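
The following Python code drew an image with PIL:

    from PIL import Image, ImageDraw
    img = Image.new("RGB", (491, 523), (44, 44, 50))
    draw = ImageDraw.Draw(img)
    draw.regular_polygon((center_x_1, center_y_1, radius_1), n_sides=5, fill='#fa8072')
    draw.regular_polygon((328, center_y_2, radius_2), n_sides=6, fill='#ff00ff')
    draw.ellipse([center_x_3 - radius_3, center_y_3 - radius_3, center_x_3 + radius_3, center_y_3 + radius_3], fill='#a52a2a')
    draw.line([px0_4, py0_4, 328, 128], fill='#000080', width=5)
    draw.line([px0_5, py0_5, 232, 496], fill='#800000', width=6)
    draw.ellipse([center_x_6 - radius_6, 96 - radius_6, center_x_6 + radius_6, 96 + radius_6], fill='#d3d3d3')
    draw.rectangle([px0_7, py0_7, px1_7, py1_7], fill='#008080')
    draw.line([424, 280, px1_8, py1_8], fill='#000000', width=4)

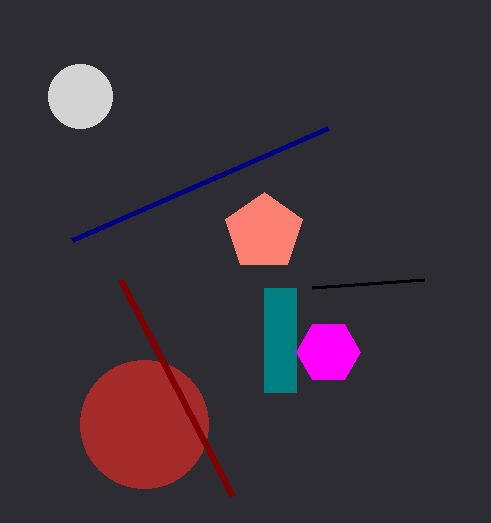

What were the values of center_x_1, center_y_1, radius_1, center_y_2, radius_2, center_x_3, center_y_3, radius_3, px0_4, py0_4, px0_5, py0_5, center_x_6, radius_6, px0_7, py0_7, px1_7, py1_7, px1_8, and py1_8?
center_x_1 = 264, center_y_1 = 232, radius_1 = 40, center_y_2 = 352, radius_2 = 32, center_x_3 = 144, center_y_3 = 424, radius_3 = 64, px0_4 = 72, py0_4 = 240, px0_5 = 120, py0_5 = 280, center_x_6 = 80, radius_6 = 32, px0_7 = 264, py0_7 = 288, px1_7 = 296, py1_7 = 392, px1_8 = 312, py1_8 = 288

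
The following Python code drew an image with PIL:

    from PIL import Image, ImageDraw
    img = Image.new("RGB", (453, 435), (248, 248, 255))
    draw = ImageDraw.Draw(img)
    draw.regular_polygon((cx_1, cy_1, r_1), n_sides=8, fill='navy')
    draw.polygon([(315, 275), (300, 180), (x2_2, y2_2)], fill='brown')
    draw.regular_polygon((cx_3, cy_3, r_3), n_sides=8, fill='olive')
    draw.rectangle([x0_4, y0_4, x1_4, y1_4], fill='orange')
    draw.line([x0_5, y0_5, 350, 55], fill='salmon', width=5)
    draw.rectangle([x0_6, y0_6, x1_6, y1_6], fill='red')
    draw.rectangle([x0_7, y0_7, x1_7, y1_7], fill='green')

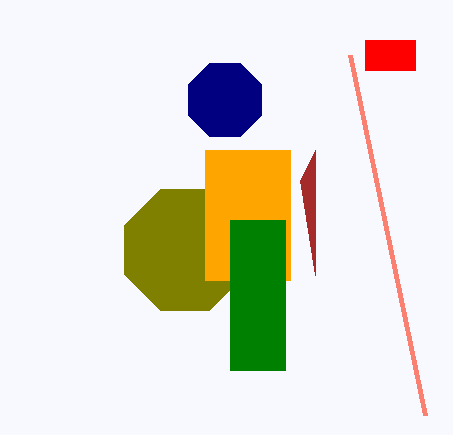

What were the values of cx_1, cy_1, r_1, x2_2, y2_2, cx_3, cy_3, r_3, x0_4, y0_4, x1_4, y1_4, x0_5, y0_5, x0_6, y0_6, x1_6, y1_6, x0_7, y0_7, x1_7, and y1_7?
cx_1 = 225; cy_1 = 100; r_1 = 40; x2_2 = 315; y2_2 = 150; cx_3 = 185; cy_3 = 250; r_3 = 65; x0_4 = 205; y0_4 = 150; x1_4 = 290; y1_4 = 280; x0_5 = 425; y0_5 = 415; x0_6 = 365; y0_6 = 40; x1_6 = 415; y1_6 = 70; x0_7 = 230; y0_7 = 220; x1_7 = 285; y1_7 = 370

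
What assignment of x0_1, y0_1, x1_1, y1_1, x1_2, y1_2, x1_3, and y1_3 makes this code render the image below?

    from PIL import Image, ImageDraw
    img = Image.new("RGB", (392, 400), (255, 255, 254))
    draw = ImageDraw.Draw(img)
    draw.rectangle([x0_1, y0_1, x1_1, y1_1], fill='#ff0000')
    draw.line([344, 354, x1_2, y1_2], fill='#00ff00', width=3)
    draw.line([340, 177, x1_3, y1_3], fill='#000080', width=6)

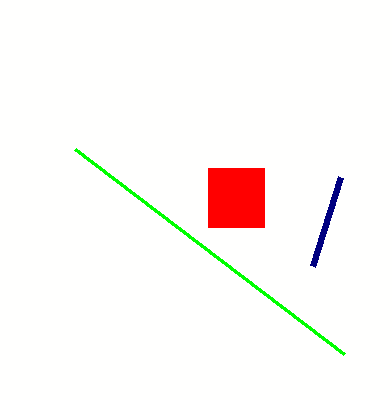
x0_1 = 208, y0_1 = 168, x1_1 = 264, y1_1 = 227, x1_2 = 75, y1_2 = 149, x1_3 = 312, y1_3 = 266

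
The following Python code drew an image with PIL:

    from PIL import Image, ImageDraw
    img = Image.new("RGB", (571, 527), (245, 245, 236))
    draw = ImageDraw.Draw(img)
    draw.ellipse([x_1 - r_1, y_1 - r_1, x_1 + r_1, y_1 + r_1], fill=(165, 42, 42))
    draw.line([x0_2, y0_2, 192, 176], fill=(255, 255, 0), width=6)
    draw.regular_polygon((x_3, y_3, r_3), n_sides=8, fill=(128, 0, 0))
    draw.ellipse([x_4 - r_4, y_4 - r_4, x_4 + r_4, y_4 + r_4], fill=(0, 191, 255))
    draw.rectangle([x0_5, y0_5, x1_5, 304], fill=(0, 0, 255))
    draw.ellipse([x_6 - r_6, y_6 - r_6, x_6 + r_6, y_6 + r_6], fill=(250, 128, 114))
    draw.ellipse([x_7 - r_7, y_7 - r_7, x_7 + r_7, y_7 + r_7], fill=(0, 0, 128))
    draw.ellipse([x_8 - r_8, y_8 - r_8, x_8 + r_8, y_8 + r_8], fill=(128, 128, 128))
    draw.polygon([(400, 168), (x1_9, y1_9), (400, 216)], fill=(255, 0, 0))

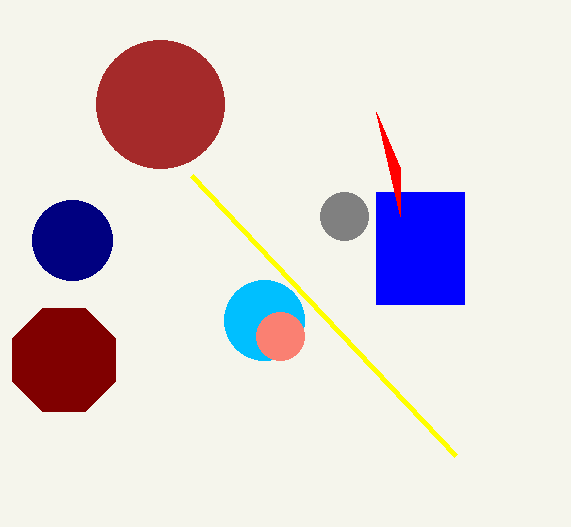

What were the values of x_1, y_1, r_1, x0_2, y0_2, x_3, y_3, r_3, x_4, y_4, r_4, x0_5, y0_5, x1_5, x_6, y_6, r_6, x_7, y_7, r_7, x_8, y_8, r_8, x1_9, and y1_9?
x_1 = 160; y_1 = 104; r_1 = 64; x0_2 = 456; y0_2 = 456; x_3 = 64; y_3 = 360; r_3 = 56; x_4 = 264; y_4 = 320; r_4 = 40; x0_5 = 376; y0_5 = 192; x1_5 = 464; x_6 = 280; y_6 = 336; r_6 = 24; x_7 = 72; y_7 = 240; r_7 = 40; x_8 = 344; y_8 = 216; r_8 = 24; x1_9 = 376; y1_9 = 112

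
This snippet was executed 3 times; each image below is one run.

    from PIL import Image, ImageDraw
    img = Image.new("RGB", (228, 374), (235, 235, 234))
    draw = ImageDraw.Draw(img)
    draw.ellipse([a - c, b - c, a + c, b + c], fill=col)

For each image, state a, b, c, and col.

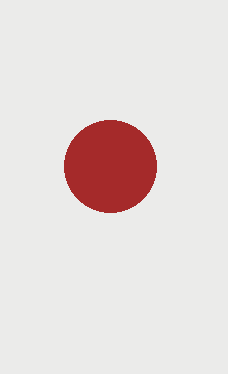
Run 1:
a = 110
b = 166
c = 46
col = 'brown'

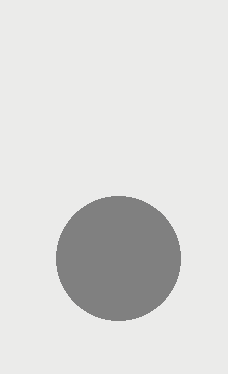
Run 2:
a = 118
b = 258
c = 62
col = 'gray'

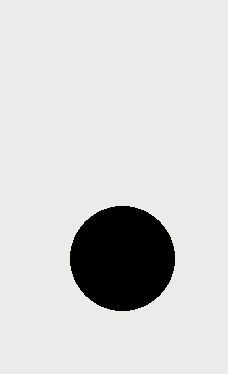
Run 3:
a = 122
b = 258
c = 52
col = 'black'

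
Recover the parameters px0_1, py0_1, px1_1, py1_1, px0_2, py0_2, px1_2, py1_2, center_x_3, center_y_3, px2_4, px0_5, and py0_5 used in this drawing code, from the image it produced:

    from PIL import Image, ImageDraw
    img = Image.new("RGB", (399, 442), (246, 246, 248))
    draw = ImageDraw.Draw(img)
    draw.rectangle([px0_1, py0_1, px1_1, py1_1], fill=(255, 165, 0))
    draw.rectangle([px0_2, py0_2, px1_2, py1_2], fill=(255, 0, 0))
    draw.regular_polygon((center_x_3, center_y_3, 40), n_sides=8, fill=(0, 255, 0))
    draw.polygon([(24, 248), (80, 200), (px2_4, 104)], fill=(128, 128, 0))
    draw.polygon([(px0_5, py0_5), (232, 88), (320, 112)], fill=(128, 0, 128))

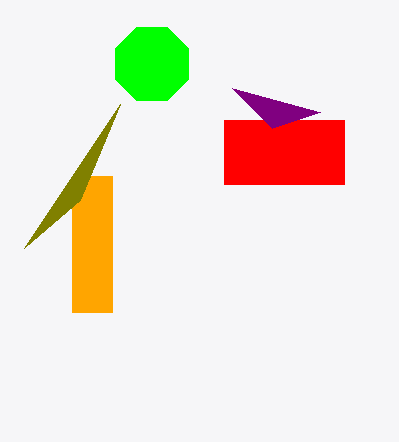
px0_1 = 72, py0_1 = 176, px1_1 = 112, py1_1 = 312, px0_2 = 224, py0_2 = 120, px1_2 = 344, py1_2 = 184, center_x_3 = 152, center_y_3 = 64, px2_4 = 120, px0_5 = 272, py0_5 = 128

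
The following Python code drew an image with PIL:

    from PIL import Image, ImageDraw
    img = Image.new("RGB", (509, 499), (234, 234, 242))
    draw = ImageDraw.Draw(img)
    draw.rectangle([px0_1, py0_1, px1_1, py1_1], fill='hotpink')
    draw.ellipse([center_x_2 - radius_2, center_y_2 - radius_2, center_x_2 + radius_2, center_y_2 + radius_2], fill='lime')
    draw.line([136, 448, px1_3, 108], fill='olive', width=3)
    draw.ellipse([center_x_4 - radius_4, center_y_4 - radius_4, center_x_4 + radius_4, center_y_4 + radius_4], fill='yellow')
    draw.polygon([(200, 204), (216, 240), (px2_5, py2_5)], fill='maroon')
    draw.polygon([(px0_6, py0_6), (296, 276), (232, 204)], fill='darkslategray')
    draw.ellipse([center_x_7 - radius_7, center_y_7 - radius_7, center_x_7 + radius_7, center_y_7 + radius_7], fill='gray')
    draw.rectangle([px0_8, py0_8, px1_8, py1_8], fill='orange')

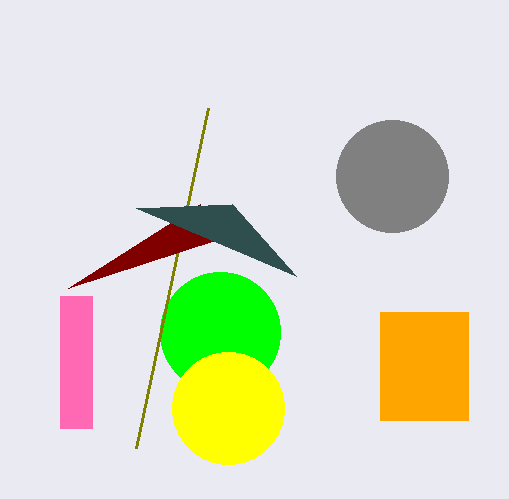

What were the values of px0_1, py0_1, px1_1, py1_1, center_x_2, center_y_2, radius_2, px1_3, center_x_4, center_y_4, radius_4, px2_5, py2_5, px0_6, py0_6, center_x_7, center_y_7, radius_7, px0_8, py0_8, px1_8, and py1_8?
px0_1 = 60
py0_1 = 296
px1_1 = 92
py1_1 = 428
center_x_2 = 220
center_y_2 = 332
radius_2 = 60
px1_3 = 208
center_x_4 = 228
center_y_4 = 408
radius_4 = 56
px2_5 = 68
py2_5 = 288
px0_6 = 136
py0_6 = 208
center_x_7 = 392
center_y_7 = 176
radius_7 = 56
px0_8 = 380
py0_8 = 312
px1_8 = 468
py1_8 = 420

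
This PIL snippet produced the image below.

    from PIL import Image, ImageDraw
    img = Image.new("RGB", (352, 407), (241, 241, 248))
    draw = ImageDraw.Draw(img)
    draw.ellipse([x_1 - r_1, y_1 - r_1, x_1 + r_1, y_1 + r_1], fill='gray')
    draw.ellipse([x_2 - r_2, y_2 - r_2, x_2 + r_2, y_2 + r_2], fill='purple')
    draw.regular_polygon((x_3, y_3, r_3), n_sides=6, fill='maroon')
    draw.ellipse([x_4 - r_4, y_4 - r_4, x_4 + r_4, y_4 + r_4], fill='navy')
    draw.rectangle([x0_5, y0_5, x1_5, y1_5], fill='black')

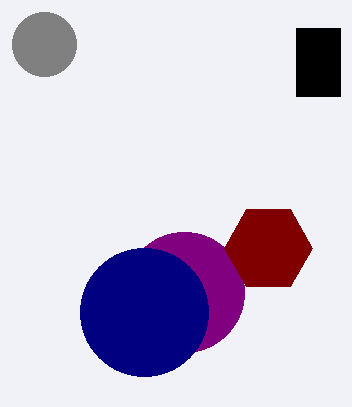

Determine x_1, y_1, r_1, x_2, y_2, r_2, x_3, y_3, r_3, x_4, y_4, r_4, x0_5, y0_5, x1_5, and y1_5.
x_1 = 44, y_1 = 44, r_1 = 32, x_2 = 184, y_2 = 292, r_2 = 60, x_3 = 268, y_3 = 248, r_3 = 44, x_4 = 144, y_4 = 312, r_4 = 64, x0_5 = 296, y0_5 = 28, x1_5 = 340, y1_5 = 96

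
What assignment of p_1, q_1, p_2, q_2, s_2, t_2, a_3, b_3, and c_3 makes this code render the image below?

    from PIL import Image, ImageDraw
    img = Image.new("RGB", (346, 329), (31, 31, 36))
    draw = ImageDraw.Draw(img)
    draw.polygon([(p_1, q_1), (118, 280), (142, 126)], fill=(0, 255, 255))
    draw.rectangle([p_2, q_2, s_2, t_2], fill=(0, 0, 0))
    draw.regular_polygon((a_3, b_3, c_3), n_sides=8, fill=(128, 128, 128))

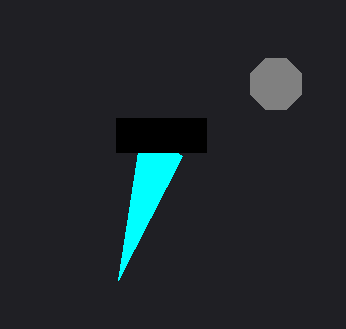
p_1 = 182; q_1 = 156; p_2 = 116; q_2 = 118; s_2 = 206; t_2 = 152; a_3 = 276; b_3 = 84; c_3 = 28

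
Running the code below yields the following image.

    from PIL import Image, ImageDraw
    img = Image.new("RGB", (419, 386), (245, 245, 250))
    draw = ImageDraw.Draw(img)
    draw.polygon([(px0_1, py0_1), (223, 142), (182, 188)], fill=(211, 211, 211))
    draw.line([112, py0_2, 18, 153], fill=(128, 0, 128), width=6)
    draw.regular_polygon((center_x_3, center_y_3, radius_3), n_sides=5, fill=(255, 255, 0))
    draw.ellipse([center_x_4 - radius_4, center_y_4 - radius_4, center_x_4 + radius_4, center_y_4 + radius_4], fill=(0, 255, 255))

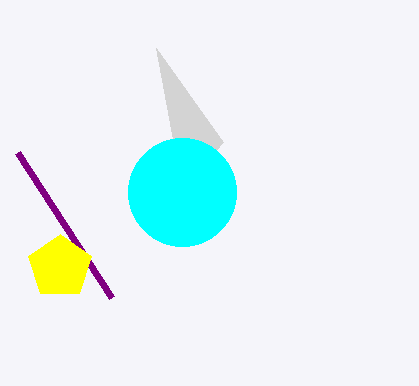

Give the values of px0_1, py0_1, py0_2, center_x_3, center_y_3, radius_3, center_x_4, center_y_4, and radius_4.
px0_1 = 156
py0_1 = 48
py0_2 = 298
center_x_3 = 60
center_y_3 = 267
radius_3 = 33
center_x_4 = 182
center_y_4 = 192
radius_4 = 54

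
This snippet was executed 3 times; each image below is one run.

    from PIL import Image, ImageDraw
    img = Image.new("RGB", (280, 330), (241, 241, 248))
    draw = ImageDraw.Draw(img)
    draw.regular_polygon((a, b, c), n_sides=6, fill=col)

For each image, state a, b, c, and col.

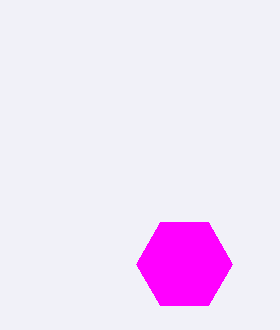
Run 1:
a = 184, b = 264, c = 48, col = 'magenta'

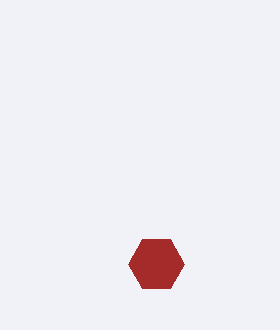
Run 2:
a = 156, b = 264, c = 28, col = 'brown'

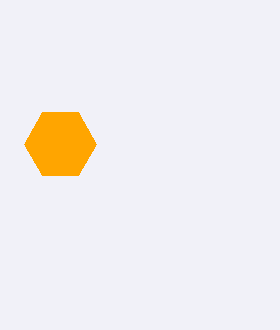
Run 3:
a = 60; b = 144; c = 36; col = 'orange'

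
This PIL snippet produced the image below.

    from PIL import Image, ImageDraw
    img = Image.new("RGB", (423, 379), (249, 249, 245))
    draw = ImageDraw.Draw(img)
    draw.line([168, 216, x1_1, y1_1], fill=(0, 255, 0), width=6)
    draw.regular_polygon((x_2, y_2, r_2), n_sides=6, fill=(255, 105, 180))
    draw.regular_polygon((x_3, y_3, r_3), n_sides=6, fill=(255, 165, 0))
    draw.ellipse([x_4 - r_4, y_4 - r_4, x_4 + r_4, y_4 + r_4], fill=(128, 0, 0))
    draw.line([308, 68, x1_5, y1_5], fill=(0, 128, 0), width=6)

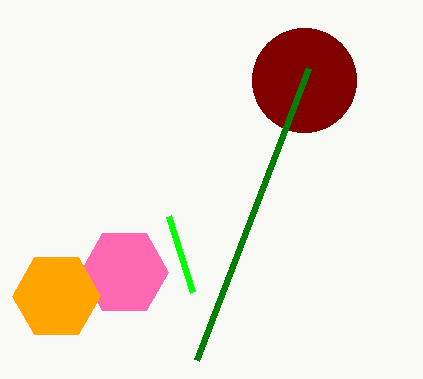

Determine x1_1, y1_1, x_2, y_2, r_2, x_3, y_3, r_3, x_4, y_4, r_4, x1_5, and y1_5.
x1_1 = 192; y1_1 = 292; x_2 = 124; y_2 = 272; r_2 = 44; x_3 = 56; y_3 = 296; r_3 = 44; x_4 = 304; y_4 = 80; r_4 = 52; x1_5 = 196; y1_5 = 360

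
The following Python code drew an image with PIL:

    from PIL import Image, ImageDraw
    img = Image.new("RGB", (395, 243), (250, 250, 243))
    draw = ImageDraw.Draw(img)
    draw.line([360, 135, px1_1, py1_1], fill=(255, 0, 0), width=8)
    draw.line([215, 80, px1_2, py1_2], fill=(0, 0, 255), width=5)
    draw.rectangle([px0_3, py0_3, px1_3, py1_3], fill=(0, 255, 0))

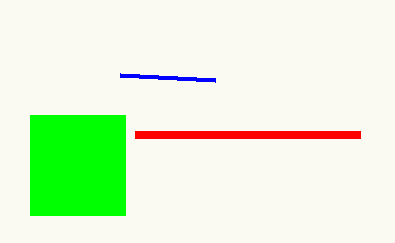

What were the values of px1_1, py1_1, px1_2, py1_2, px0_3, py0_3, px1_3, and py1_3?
px1_1 = 135; py1_1 = 135; px1_2 = 120; py1_2 = 75; px0_3 = 30; py0_3 = 115; px1_3 = 125; py1_3 = 215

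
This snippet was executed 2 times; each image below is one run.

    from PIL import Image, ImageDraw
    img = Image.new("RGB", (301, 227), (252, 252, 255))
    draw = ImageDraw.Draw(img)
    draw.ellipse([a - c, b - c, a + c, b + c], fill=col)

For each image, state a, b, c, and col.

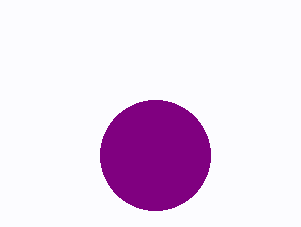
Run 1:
a = 155
b = 155
c = 55
col = 'purple'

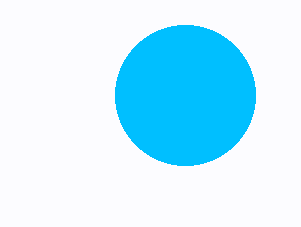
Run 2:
a = 185; b = 95; c = 70; col = 'deepskyblue'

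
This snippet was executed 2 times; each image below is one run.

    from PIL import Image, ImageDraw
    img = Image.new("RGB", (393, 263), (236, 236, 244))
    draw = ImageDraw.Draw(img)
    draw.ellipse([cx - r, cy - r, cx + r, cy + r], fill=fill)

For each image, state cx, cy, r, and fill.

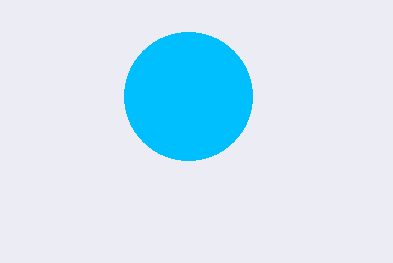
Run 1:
cx = 188
cy = 96
r = 64
fill = 'deepskyblue'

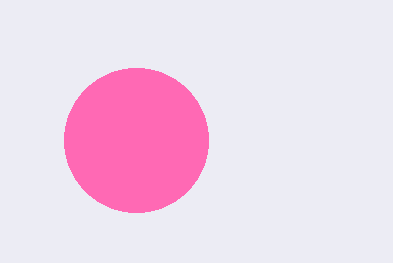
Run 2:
cx = 136, cy = 140, r = 72, fill = 'hotpink'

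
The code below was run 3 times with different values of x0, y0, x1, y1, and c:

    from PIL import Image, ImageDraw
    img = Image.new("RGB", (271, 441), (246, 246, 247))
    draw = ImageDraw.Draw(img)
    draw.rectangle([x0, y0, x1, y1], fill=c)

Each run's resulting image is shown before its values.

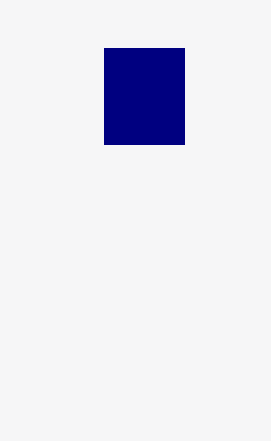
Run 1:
x0 = 104; y0 = 48; x1 = 184; y1 = 144; c = 'navy'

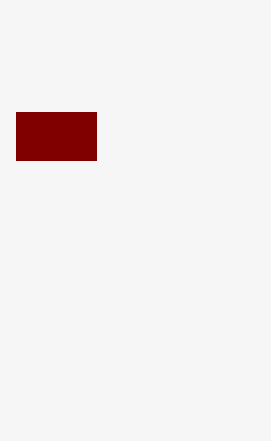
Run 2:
x0 = 16; y0 = 112; x1 = 96; y1 = 160; c = 'maroon'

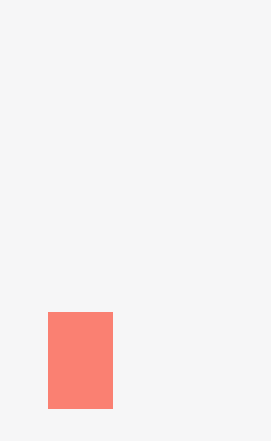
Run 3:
x0 = 48; y0 = 312; x1 = 112; y1 = 408; c = 'salmon'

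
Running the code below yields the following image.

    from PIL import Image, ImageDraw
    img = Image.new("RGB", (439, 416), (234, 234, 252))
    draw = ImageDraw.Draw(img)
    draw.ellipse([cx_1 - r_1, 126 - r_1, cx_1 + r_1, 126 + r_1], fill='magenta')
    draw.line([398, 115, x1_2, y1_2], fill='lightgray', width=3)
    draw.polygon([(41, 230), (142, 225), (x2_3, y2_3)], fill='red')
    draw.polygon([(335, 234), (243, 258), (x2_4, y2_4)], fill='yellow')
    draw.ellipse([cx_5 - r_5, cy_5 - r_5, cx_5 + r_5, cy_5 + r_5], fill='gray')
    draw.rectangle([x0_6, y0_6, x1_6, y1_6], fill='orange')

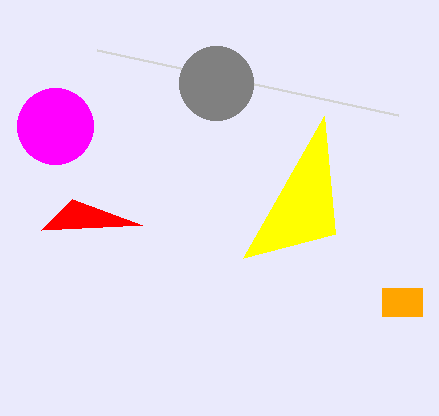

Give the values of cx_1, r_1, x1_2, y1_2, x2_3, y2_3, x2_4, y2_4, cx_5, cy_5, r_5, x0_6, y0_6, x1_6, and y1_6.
cx_1 = 55
r_1 = 38
x1_2 = 97
y1_2 = 50
x2_3 = 72
y2_3 = 199
x2_4 = 324
y2_4 = 116
cx_5 = 216
cy_5 = 83
r_5 = 37
x0_6 = 382
y0_6 = 288
x1_6 = 422
y1_6 = 316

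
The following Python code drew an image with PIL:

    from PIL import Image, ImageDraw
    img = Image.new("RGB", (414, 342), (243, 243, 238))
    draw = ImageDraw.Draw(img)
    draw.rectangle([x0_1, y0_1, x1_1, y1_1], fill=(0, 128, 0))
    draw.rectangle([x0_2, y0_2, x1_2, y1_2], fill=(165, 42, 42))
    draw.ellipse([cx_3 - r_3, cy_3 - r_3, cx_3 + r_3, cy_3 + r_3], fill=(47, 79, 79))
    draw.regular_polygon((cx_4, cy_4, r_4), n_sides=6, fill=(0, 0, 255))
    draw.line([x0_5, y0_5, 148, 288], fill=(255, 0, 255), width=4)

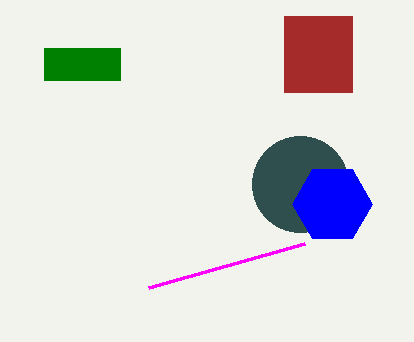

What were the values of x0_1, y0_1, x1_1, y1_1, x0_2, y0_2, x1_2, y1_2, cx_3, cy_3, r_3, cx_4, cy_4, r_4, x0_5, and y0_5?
x0_1 = 44; y0_1 = 48; x1_1 = 120; y1_1 = 80; x0_2 = 284; y0_2 = 16; x1_2 = 352; y1_2 = 92; cx_3 = 300; cy_3 = 184; r_3 = 48; cx_4 = 332; cy_4 = 204; r_4 = 40; x0_5 = 304; y0_5 = 244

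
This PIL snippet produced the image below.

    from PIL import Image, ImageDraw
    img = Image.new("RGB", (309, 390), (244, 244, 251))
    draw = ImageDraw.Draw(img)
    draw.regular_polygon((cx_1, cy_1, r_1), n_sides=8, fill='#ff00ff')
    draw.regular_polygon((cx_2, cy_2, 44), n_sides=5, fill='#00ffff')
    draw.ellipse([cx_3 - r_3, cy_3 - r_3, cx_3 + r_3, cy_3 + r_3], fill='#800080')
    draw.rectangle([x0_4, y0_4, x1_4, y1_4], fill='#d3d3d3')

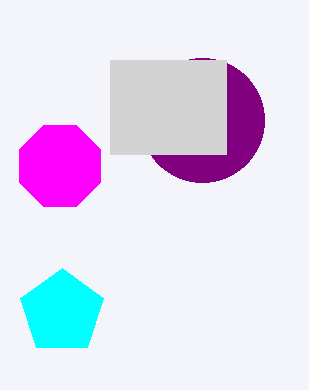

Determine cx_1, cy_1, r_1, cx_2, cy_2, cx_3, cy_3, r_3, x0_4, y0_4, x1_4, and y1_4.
cx_1 = 60; cy_1 = 166; r_1 = 44; cx_2 = 62; cy_2 = 312; cx_3 = 202; cy_3 = 120; r_3 = 62; x0_4 = 110; y0_4 = 60; x1_4 = 226; y1_4 = 154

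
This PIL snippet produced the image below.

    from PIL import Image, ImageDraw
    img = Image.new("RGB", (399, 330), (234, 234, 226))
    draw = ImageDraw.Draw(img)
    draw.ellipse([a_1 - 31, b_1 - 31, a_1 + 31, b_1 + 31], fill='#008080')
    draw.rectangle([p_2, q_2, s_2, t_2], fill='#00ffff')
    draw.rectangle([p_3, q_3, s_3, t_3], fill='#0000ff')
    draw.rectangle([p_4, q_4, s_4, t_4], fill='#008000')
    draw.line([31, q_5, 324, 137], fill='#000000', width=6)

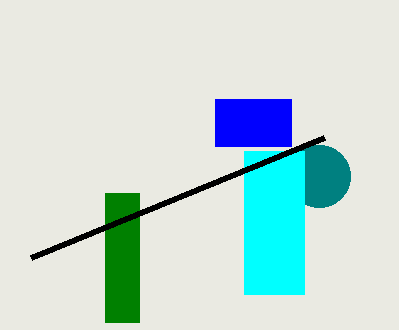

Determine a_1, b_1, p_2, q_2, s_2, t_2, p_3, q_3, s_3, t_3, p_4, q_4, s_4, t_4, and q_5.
a_1 = 319, b_1 = 176, p_2 = 244, q_2 = 151, s_2 = 304, t_2 = 294, p_3 = 215, q_3 = 99, s_3 = 291, t_3 = 146, p_4 = 105, q_4 = 193, s_4 = 139, t_4 = 322, q_5 = 257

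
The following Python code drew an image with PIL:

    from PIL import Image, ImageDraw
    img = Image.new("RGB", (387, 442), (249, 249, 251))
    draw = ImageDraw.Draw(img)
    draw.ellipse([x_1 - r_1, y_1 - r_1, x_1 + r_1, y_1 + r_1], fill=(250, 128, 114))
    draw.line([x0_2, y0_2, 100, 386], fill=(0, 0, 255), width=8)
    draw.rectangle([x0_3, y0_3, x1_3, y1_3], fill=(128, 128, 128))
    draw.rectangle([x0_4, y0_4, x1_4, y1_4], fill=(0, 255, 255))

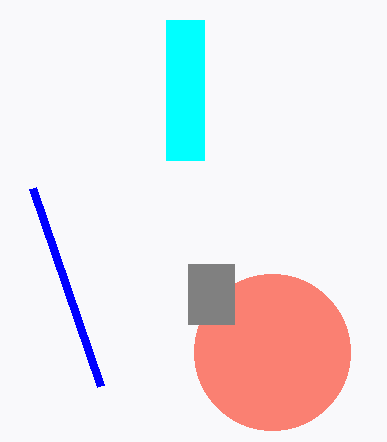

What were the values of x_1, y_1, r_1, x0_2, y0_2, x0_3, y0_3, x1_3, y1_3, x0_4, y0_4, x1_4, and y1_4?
x_1 = 272; y_1 = 352; r_1 = 78; x0_2 = 32; y0_2 = 188; x0_3 = 188; y0_3 = 264; x1_3 = 234; y1_3 = 324; x0_4 = 166; y0_4 = 20; x1_4 = 204; y1_4 = 160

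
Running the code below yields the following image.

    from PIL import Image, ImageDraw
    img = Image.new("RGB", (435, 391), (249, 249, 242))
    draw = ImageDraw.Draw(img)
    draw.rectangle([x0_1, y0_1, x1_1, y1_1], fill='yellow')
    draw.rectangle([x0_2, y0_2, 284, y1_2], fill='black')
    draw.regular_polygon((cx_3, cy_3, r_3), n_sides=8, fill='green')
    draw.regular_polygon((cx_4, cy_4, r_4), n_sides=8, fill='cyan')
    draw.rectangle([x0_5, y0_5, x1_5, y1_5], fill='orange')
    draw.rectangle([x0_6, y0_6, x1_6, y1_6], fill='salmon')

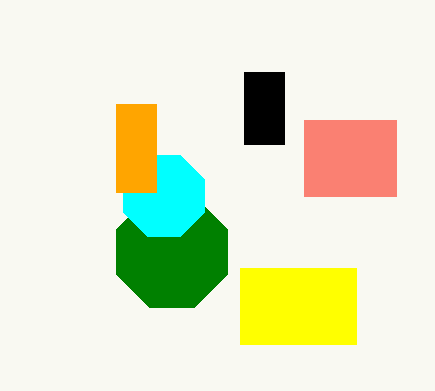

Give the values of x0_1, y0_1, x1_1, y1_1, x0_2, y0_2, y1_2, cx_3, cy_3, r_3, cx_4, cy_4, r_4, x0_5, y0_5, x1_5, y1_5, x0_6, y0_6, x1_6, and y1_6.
x0_1 = 240
y0_1 = 268
x1_1 = 356
y1_1 = 344
x0_2 = 244
y0_2 = 72
y1_2 = 144
cx_3 = 172
cy_3 = 252
r_3 = 60
cx_4 = 164
cy_4 = 196
r_4 = 44
x0_5 = 116
y0_5 = 104
x1_5 = 156
y1_5 = 192
x0_6 = 304
y0_6 = 120
x1_6 = 396
y1_6 = 196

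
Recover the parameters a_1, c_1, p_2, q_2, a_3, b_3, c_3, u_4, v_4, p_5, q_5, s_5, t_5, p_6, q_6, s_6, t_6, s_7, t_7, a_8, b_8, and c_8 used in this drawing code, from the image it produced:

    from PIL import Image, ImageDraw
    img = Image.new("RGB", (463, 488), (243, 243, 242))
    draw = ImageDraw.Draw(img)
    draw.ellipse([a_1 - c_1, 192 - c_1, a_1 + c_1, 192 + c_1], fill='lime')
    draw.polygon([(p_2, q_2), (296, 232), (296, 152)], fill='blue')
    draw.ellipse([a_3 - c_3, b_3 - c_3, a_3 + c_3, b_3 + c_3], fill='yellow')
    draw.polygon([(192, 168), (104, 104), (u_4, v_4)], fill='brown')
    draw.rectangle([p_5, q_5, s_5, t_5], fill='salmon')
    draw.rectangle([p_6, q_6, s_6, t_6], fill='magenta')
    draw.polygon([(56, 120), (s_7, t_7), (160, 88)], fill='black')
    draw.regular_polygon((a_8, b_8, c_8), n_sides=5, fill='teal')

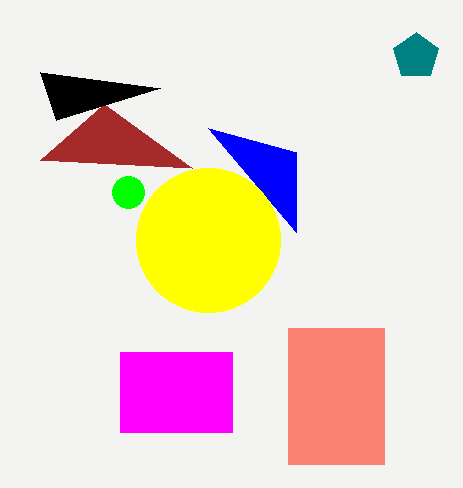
a_1 = 128, c_1 = 16, p_2 = 208, q_2 = 128, a_3 = 208, b_3 = 240, c_3 = 72, u_4 = 40, v_4 = 160, p_5 = 288, q_5 = 328, s_5 = 384, t_5 = 464, p_6 = 120, q_6 = 352, s_6 = 232, t_6 = 432, s_7 = 40, t_7 = 72, a_8 = 416, b_8 = 56, c_8 = 24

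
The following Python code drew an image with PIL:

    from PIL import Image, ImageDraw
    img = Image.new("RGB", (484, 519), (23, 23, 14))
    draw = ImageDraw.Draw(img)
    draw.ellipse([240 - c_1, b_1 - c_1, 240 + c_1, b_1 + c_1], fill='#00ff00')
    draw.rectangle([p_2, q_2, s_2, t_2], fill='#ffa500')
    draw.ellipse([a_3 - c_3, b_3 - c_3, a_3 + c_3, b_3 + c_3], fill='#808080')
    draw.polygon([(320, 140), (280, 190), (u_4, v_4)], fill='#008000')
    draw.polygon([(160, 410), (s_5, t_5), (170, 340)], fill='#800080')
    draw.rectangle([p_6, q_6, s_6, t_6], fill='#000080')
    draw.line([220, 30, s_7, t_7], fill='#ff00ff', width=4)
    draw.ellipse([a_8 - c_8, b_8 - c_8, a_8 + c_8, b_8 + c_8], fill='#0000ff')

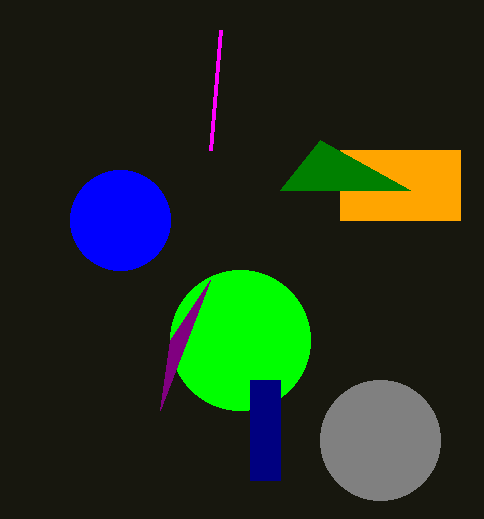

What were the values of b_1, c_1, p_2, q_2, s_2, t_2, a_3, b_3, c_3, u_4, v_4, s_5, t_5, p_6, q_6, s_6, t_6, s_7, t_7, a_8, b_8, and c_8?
b_1 = 340; c_1 = 70; p_2 = 340; q_2 = 150; s_2 = 460; t_2 = 220; a_3 = 380; b_3 = 440; c_3 = 60; u_4 = 410; v_4 = 190; s_5 = 210; t_5 = 280; p_6 = 250; q_6 = 380; s_6 = 280; t_6 = 480; s_7 = 210; t_7 = 150; a_8 = 120; b_8 = 220; c_8 = 50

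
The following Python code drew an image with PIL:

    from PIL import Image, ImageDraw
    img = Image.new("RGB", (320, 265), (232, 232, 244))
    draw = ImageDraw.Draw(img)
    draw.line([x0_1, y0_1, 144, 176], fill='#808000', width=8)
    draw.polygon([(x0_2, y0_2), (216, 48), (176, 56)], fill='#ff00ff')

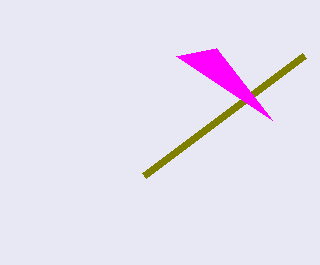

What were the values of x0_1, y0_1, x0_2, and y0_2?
x0_1 = 304; y0_1 = 56; x0_2 = 272; y0_2 = 120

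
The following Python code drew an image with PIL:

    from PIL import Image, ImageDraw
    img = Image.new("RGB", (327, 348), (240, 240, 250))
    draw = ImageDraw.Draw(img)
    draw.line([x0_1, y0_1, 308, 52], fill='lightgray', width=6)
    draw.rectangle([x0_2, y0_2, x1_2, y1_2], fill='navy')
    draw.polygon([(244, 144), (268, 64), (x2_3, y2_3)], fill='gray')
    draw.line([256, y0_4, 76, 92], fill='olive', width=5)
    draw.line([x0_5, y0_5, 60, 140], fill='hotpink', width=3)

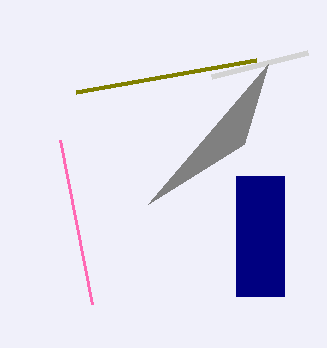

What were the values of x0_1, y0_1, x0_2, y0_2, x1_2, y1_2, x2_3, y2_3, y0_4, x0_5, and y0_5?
x0_1 = 212
y0_1 = 76
x0_2 = 236
y0_2 = 176
x1_2 = 284
y1_2 = 296
x2_3 = 148
y2_3 = 204
y0_4 = 60
x0_5 = 92
y0_5 = 304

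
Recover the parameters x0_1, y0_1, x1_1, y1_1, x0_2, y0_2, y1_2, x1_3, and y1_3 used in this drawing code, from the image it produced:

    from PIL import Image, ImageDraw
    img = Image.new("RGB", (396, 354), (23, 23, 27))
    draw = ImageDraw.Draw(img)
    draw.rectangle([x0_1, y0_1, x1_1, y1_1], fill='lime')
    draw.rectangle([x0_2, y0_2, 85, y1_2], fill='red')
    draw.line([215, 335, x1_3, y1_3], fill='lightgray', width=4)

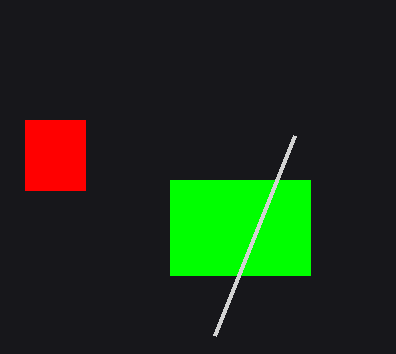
x0_1 = 170
y0_1 = 180
x1_1 = 310
y1_1 = 275
x0_2 = 25
y0_2 = 120
y1_2 = 190
x1_3 = 295
y1_3 = 135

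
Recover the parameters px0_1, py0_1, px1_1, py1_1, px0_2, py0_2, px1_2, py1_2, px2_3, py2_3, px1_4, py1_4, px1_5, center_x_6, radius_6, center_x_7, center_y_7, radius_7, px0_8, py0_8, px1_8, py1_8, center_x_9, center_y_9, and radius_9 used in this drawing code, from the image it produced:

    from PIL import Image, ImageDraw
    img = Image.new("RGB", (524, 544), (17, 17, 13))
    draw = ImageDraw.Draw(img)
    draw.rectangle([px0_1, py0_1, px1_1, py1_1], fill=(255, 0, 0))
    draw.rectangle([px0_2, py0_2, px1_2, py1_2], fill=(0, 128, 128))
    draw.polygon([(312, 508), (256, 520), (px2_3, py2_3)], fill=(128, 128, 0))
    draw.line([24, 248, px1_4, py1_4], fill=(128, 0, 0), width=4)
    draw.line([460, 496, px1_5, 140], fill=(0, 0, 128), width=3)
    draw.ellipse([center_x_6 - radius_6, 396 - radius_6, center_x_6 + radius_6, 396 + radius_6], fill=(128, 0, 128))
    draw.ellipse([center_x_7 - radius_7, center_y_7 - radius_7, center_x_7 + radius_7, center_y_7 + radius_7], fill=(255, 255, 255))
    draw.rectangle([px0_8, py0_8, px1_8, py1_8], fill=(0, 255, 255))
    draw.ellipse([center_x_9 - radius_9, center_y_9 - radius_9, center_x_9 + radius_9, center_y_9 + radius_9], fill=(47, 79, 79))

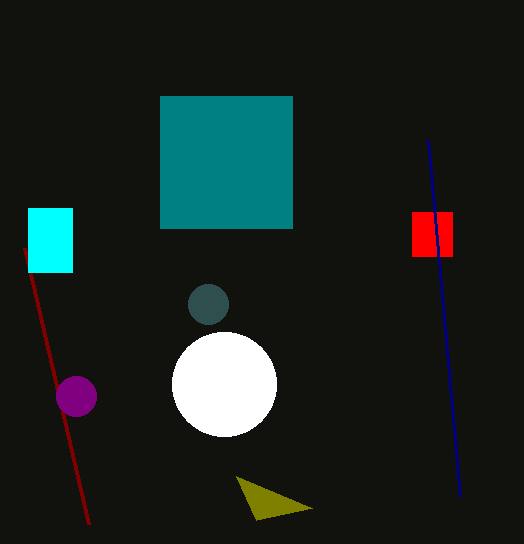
px0_1 = 412, py0_1 = 212, px1_1 = 452, py1_1 = 256, px0_2 = 160, py0_2 = 96, px1_2 = 292, py1_2 = 228, px2_3 = 236, py2_3 = 476, px1_4 = 88, py1_4 = 524, px1_5 = 428, center_x_6 = 76, radius_6 = 20, center_x_7 = 224, center_y_7 = 384, radius_7 = 52, px0_8 = 28, py0_8 = 208, px1_8 = 72, py1_8 = 272, center_x_9 = 208, center_y_9 = 304, radius_9 = 20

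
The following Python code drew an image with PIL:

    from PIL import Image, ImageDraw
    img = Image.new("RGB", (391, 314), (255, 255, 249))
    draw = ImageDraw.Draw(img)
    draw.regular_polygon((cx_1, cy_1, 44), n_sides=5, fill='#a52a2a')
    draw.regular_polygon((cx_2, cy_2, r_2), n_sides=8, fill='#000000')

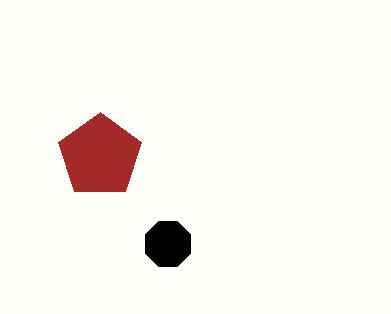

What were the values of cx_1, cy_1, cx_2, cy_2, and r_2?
cx_1 = 100; cy_1 = 156; cx_2 = 168; cy_2 = 244; r_2 = 24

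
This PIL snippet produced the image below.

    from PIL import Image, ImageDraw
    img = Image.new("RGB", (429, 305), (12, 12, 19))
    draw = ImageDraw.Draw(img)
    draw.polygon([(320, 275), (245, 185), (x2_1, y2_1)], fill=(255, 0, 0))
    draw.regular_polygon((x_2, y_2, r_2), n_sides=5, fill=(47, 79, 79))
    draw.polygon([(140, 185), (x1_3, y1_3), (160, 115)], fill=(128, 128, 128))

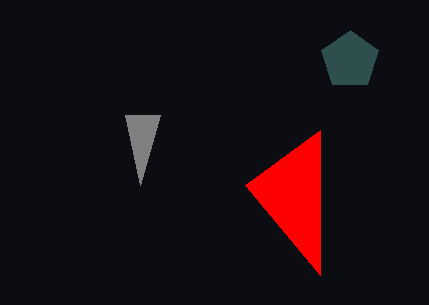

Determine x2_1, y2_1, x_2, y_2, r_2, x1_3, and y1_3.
x2_1 = 320, y2_1 = 130, x_2 = 350, y_2 = 60, r_2 = 30, x1_3 = 125, y1_3 = 115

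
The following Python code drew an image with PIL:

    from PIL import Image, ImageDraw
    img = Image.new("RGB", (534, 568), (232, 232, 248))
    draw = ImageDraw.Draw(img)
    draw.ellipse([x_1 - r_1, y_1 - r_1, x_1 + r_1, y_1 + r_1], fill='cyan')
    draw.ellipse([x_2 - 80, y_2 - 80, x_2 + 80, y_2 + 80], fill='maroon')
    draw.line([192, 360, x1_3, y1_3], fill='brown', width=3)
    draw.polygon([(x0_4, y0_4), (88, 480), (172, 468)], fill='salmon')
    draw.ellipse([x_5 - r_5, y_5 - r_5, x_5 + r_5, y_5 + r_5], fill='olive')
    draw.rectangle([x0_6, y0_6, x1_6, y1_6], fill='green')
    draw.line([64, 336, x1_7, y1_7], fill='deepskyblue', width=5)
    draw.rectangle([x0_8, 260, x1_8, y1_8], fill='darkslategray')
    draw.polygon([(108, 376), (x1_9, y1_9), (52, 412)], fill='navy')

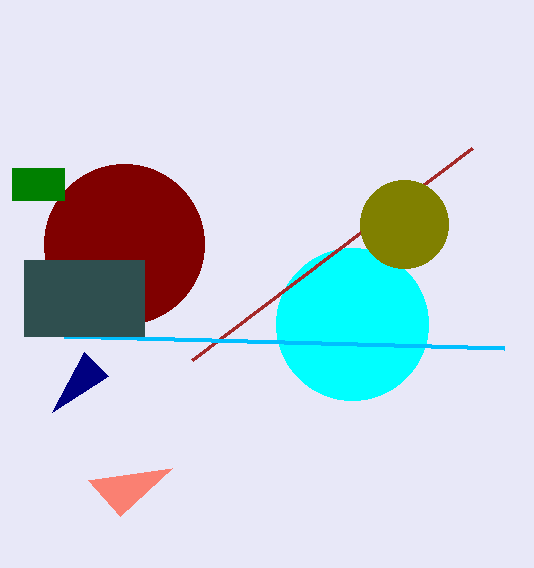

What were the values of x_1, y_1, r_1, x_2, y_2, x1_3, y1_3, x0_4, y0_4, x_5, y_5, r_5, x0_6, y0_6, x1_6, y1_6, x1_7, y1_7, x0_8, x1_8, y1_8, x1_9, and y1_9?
x_1 = 352
y_1 = 324
r_1 = 76
x_2 = 124
y_2 = 244
x1_3 = 472
y1_3 = 148
x0_4 = 120
y0_4 = 516
x_5 = 404
y_5 = 224
r_5 = 44
x0_6 = 12
y0_6 = 168
x1_6 = 64
y1_6 = 200
x1_7 = 504
y1_7 = 348
x0_8 = 24
x1_8 = 144
y1_8 = 336
x1_9 = 84
y1_9 = 352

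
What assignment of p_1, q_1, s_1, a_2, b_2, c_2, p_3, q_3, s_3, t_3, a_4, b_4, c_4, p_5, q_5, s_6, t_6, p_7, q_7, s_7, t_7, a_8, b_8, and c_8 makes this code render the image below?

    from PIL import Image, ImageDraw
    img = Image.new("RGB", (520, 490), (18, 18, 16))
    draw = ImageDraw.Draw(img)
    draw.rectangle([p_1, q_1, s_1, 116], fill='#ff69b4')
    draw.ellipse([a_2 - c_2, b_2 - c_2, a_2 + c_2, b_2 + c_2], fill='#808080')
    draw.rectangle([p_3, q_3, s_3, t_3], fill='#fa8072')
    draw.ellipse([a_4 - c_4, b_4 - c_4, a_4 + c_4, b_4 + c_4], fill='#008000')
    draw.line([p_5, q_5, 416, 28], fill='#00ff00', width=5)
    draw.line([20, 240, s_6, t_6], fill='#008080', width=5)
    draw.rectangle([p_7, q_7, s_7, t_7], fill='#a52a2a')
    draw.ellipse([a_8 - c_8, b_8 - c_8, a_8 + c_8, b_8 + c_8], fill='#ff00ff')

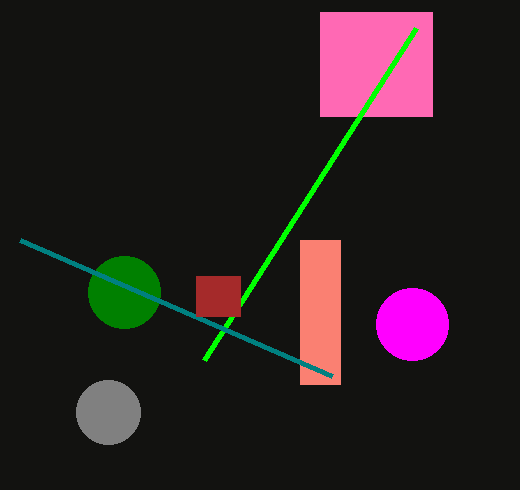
p_1 = 320; q_1 = 12; s_1 = 432; a_2 = 108; b_2 = 412; c_2 = 32; p_3 = 300; q_3 = 240; s_3 = 340; t_3 = 384; a_4 = 124; b_4 = 292; c_4 = 36; p_5 = 204; q_5 = 360; s_6 = 332; t_6 = 376; p_7 = 196; q_7 = 276; s_7 = 240; t_7 = 316; a_8 = 412; b_8 = 324; c_8 = 36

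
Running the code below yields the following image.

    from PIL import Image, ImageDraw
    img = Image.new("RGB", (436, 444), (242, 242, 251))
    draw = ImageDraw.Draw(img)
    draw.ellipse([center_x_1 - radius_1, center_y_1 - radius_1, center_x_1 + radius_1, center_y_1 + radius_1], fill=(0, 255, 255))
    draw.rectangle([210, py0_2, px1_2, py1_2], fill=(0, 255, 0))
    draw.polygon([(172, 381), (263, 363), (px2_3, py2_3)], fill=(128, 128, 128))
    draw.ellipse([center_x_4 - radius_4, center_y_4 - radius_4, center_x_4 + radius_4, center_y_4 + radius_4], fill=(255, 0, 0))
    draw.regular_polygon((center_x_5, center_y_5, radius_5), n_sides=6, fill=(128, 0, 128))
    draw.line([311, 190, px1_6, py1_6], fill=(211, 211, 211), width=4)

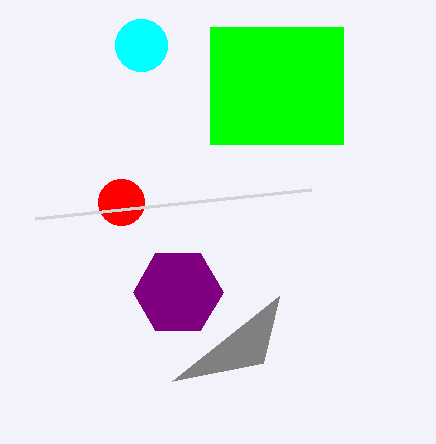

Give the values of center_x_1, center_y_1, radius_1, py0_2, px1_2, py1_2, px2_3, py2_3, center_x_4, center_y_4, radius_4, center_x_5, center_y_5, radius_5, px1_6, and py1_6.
center_x_1 = 141
center_y_1 = 45
radius_1 = 26
py0_2 = 27
px1_2 = 343
py1_2 = 144
px2_3 = 279
py2_3 = 296
center_x_4 = 121
center_y_4 = 202
radius_4 = 23
center_x_5 = 178
center_y_5 = 292
radius_5 = 45
px1_6 = 35
py1_6 = 219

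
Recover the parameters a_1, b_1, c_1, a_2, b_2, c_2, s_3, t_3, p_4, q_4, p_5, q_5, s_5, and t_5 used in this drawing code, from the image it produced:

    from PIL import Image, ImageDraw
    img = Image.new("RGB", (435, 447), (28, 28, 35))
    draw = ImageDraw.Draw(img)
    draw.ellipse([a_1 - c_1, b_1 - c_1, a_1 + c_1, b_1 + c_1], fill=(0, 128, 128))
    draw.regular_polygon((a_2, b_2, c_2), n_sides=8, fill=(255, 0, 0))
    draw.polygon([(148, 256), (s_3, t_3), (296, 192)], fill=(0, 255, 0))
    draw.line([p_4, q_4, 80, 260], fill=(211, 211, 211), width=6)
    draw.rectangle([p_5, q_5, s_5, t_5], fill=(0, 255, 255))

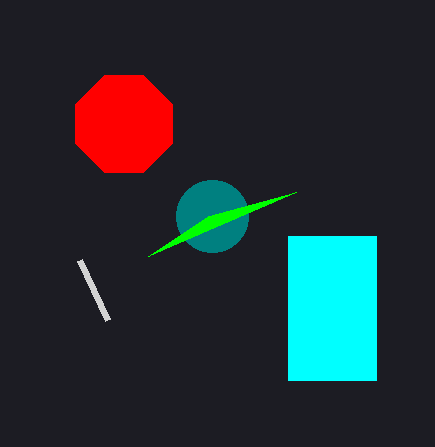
a_1 = 212, b_1 = 216, c_1 = 36, a_2 = 124, b_2 = 124, c_2 = 52, s_3 = 208, t_3 = 216, p_4 = 108, q_4 = 320, p_5 = 288, q_5 = 236, s_5 = 376, t_5 = 380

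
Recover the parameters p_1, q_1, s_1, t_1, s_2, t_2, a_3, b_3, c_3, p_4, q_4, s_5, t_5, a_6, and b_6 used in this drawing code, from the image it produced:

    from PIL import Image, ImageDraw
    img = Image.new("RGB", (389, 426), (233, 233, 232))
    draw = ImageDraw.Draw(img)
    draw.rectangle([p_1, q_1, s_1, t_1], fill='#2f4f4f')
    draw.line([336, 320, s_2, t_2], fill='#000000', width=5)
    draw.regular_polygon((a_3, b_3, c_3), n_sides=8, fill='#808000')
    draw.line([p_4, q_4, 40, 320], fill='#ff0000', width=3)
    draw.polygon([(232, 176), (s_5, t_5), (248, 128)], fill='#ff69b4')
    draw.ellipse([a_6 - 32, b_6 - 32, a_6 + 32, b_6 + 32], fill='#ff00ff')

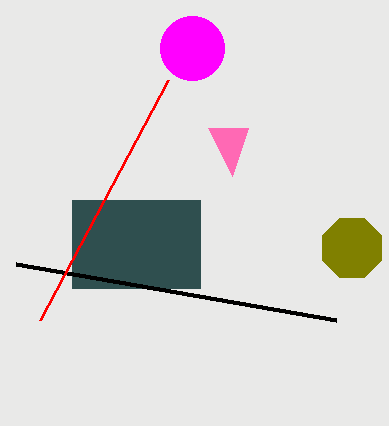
p_1 = 72, q_1 = 200, s_1 = 200, t_1 = 288, s_2 = 16, t_2 = 264, a_3 = 352, b_3 = 248, c_3 = 32, p_4 = 168, q_4 = 80, s_5 = 208, t_5 = 128, a_6 = 192, b_6 = 48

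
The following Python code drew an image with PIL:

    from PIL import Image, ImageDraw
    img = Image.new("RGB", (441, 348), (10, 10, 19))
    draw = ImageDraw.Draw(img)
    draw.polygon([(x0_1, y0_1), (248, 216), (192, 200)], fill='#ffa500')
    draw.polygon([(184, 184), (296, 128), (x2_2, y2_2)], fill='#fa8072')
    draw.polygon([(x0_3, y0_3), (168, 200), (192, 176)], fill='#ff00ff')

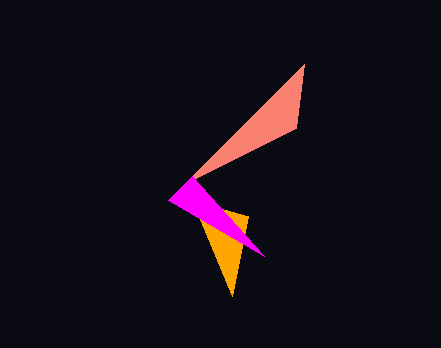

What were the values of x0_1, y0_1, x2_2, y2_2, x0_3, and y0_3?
x0_1 = 232
y0_1 = 296
x2_2 = 304
y2_2 = 64
x0_3 = 264
y0_3 = 256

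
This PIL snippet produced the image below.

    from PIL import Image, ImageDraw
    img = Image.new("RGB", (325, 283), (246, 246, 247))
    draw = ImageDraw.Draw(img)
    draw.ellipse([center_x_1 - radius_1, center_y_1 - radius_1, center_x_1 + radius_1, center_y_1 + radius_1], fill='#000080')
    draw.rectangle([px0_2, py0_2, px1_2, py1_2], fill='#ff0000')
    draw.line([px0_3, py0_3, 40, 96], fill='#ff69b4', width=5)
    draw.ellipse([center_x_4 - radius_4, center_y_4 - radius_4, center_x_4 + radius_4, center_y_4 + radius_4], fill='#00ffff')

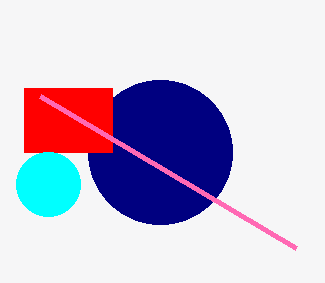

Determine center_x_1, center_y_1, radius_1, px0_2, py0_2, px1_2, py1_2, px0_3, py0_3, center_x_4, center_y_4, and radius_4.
center_x_1 = 160; center_y_1 = 152; radius_1 = 72; px0_2 = 24; py0_2 = 88; px1_2 = 112; py1_2 = 152; px0_3 = 296; py0_3 = 248; center_x_4 = 48; center_y_4 = 184; radius_4 = 32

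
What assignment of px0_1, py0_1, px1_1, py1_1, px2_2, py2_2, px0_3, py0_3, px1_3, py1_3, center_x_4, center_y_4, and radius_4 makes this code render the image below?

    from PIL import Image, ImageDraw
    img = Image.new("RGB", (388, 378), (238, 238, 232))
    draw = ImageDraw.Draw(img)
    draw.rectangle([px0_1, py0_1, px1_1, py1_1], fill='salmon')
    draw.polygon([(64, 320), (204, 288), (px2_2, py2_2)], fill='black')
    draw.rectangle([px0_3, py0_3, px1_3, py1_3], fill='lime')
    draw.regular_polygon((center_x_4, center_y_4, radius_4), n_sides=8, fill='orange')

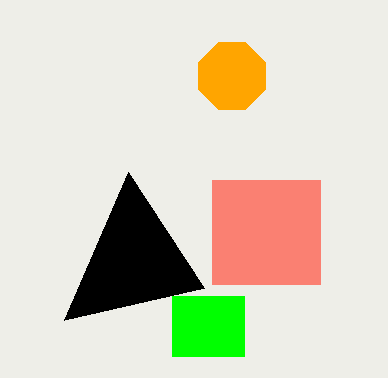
px0_1 = 212; py0_1 = 180; px1_1 = 320; py1_1 = 284; px2_2 = 128; py2_2 = 172; px0_3 = 172; py0_3 = 296; px1_3 = 244; py1_3 = 356; center_x_4 = 232; center_y_4 = 76; radius_4 = 36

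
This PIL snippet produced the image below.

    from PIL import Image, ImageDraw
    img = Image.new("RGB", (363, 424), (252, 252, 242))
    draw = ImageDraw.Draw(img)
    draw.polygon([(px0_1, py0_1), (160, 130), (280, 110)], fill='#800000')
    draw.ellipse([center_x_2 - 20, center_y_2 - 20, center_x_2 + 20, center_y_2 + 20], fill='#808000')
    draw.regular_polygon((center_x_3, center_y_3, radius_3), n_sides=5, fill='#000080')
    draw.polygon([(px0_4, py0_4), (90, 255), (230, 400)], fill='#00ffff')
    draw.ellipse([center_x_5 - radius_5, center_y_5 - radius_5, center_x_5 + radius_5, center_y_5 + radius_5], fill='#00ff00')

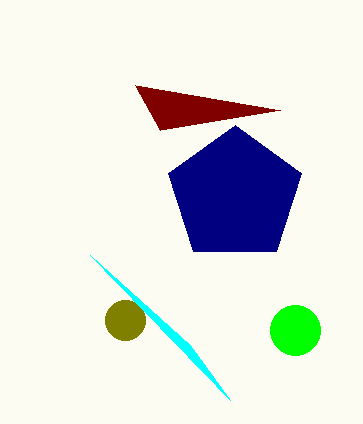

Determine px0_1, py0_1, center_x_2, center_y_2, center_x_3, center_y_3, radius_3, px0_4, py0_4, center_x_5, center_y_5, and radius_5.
px0_1 = 135, py0_1 = 85, center_x_2 = 125, center_y_2 = 320, center_x_3 = 235, center_y_3 = 195, radius_3 = 70, px0_4 = 190, py0_4 = 345, center_x_5 = 295, center_y_5 = 330, radius_5 = 25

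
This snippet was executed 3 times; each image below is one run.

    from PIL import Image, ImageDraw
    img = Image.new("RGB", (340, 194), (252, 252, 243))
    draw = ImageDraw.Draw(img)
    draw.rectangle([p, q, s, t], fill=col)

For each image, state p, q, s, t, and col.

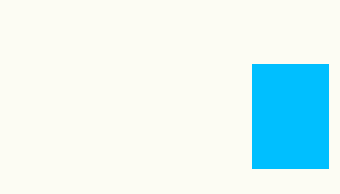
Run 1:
p = 252, q = 64, s = 328, t = 168, col = 'deepskyblue'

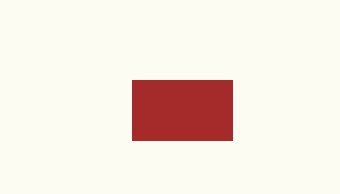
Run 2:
p = 132
q = 80
s = 232
t = 140
col = 'brown'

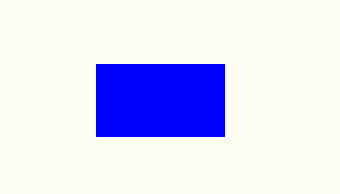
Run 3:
p = 96
q = 64
s = 224
t = 136
col = 'blue'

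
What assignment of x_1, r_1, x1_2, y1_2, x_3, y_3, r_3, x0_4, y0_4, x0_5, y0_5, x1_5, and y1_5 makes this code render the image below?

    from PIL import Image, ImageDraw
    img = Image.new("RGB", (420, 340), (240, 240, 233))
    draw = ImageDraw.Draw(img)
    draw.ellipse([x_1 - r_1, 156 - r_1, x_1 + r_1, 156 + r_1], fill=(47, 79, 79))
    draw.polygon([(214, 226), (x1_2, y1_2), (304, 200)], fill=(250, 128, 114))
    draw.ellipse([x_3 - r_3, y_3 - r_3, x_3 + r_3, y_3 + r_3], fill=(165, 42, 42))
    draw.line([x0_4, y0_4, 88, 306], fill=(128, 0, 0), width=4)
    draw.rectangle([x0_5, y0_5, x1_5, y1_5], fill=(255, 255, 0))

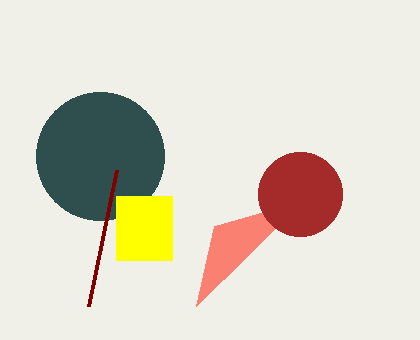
x_1 = 100
r_1 = 64
x1_2 = 196
y1_2 = 306
x_3 = 300
y_3 = 194
r_3 = 42
x0_4 = 116
y0_4 = 170
x0_5 = 116
y0_5 = 196
x1_5 = 172
y1_5 = 260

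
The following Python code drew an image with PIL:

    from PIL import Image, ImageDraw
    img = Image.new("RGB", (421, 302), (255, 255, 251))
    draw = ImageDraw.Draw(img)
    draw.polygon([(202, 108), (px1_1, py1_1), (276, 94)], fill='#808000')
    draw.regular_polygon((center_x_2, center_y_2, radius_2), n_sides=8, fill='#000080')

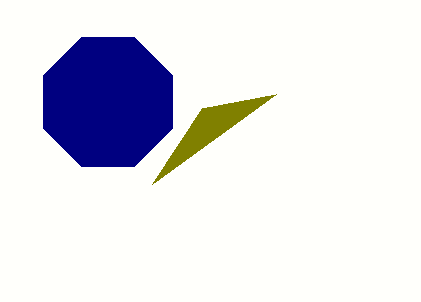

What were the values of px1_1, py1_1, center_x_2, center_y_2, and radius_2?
px1_1 = 152
py1_1 = 184
center_x_2 = 108
center_y_2 = 102
radius_2 = 70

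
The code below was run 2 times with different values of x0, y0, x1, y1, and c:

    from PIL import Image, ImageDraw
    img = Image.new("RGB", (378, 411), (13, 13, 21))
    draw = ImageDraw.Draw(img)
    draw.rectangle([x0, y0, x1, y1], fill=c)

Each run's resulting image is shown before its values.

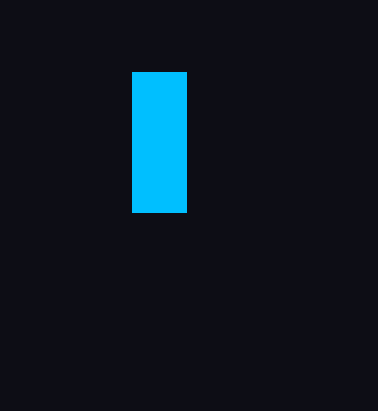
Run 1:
x0 = 132, y0 = 72, x1 = 186, y1 = 212, c = 'deepskyblue'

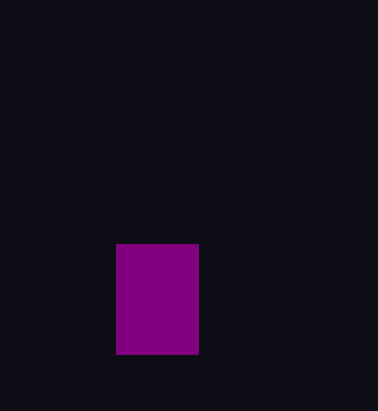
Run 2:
x0 = 116, y0 = 244, x1 = 198, y1 = 354, c = 'purple'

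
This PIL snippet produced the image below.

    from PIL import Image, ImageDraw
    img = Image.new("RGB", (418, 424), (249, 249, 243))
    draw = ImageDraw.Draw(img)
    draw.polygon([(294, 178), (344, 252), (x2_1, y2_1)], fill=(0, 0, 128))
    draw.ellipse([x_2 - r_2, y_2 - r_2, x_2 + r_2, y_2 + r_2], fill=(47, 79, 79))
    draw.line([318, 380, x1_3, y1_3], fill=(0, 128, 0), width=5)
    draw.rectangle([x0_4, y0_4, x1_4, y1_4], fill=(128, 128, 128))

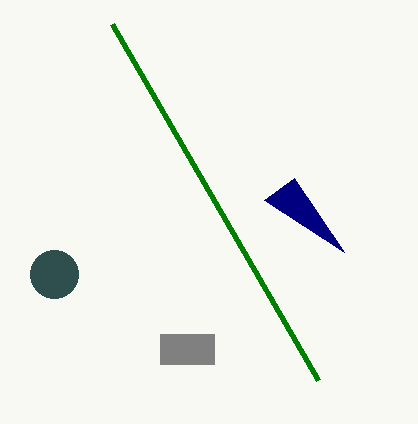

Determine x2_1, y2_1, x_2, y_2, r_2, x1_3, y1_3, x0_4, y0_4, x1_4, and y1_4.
x2_1 = 264, y2_1 = 200, x_2 = 54, y_2 = 274, r_2 = 24, x1_3 = 112, y1_3 = 24, x0_4 = 160, y0_4 = 334, x1_4 = 214, y1_4 = 364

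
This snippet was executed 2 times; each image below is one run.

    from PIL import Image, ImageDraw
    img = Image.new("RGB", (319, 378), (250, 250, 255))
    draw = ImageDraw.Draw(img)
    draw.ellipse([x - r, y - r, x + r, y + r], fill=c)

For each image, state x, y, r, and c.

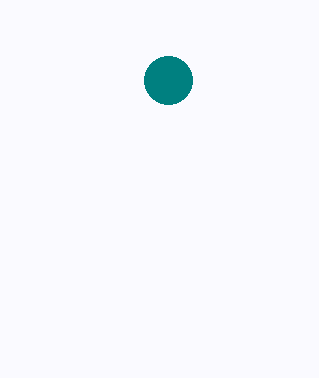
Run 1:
x = 168
y = 80
r = 24
c = 'teal'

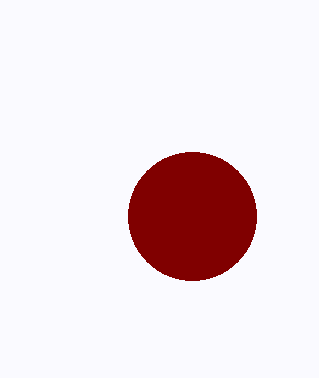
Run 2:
x = 192
y = 216
r = 64
c = 'maroon'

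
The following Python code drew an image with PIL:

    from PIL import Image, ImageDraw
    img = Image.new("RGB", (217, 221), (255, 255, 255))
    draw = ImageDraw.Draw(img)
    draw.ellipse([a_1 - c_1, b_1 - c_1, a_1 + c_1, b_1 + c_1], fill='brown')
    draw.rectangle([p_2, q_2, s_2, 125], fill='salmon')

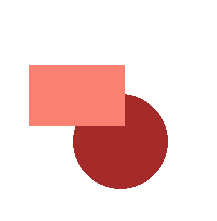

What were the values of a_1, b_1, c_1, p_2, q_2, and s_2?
a_1 = 120
b_1 = 141
c_1 = 47
p_2 = 29
q_2 = 65
s_2 = 124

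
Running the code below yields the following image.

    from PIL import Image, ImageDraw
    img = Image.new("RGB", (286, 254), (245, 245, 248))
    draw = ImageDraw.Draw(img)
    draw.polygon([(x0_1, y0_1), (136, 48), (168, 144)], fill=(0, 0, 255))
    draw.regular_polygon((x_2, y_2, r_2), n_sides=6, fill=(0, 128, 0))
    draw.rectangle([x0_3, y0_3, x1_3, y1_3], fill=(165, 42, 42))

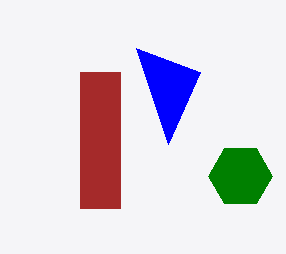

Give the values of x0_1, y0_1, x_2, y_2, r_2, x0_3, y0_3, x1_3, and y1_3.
x0_1 = 200
y0_1 = 72
x_2 = 240
y_2 = 176
r_2 = 32
x0_3 = 80
y0_3 = 72
x1_3 = 120
y1_3 = 208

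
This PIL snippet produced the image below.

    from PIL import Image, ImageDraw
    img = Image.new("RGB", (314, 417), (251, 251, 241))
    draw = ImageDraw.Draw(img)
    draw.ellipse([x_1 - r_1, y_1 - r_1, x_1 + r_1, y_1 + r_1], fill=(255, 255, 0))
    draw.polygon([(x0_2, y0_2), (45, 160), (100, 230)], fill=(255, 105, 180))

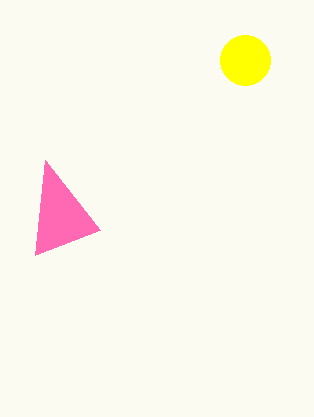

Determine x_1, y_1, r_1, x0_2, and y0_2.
x_1 = 245
y_1 = 60
r_1 = 25
x0_2 = 35
y0_2 = 255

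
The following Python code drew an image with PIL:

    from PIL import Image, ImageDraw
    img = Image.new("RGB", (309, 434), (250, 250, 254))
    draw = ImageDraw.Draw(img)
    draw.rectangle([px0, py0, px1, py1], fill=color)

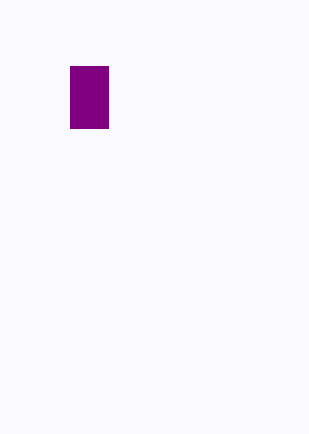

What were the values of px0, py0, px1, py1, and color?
px0 = 70, py0 = 66, px1 = 108, py1 = 128, color = 'purple'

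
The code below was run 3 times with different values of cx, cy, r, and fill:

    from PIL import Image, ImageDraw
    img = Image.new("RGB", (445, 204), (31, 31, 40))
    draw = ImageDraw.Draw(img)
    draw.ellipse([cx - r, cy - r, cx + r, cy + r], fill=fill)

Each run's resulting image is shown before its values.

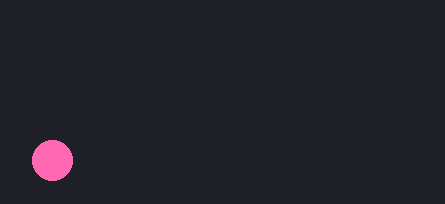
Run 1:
cx = 52; cy = 160; r = 20; fill = 'hotpink'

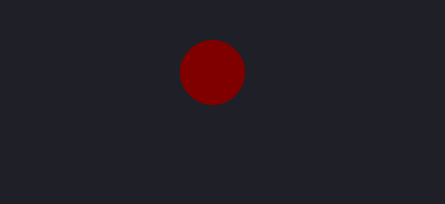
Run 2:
cx = 212; cy = 72; r = 32; fill = 'maroon'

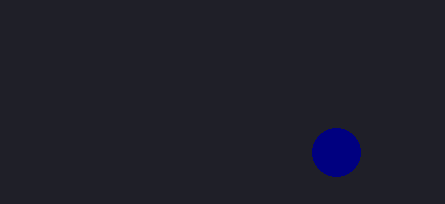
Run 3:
cx = 336
cy = 152
r = 24
fill = 'navy'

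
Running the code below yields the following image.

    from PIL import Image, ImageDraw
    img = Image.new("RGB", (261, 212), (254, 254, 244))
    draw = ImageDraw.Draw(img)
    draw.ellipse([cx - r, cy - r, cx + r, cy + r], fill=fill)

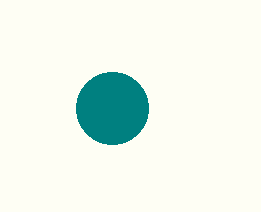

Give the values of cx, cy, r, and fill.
cx = 112
cy = 108
r = 36
fill = 'teal'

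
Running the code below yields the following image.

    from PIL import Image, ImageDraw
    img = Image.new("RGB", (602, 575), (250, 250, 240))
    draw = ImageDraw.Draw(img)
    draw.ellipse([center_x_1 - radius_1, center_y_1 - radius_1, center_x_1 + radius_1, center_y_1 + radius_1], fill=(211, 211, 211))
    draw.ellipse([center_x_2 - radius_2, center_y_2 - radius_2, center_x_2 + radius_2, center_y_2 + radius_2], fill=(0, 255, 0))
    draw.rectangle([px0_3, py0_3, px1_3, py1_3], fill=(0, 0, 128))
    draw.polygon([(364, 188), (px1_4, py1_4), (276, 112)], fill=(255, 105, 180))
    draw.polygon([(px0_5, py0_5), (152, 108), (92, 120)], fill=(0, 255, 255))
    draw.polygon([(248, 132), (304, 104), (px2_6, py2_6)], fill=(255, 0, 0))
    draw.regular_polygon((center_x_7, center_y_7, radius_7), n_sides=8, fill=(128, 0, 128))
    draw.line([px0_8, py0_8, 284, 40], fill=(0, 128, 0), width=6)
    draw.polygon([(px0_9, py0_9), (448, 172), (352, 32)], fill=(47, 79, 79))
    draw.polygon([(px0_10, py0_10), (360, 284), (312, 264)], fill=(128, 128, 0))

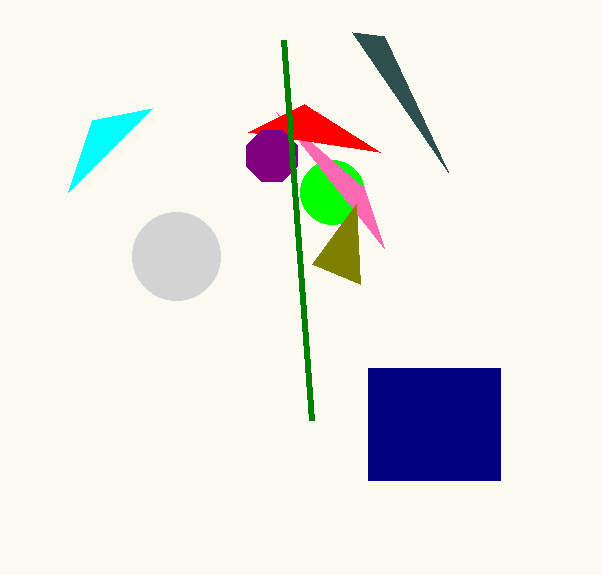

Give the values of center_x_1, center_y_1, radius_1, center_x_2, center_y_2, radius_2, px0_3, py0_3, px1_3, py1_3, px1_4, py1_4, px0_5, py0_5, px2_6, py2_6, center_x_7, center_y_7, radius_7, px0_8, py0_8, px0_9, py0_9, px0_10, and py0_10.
center_x_1 = 176, center_y_1 = 256, radius_1 = 44, center_x_2 = 332, center_y_2 = 192, radius_2 = 32, px0_3 = 368, py0_3 = 368, px1_3 = 500, py1_3 = 480, px1_4 = 384, py1_4 = 248, px0_5 = 68, py0_5 = 192, px2_6 = 380, py2_6 = 152, center_x_7 = 272, center_y_7 = 156, radius_7 = 28, px0_8 = 312, py0_8 = 420, px0_9 = 384, py0_9 = 36, px0_10 = 356, py0_10 = 204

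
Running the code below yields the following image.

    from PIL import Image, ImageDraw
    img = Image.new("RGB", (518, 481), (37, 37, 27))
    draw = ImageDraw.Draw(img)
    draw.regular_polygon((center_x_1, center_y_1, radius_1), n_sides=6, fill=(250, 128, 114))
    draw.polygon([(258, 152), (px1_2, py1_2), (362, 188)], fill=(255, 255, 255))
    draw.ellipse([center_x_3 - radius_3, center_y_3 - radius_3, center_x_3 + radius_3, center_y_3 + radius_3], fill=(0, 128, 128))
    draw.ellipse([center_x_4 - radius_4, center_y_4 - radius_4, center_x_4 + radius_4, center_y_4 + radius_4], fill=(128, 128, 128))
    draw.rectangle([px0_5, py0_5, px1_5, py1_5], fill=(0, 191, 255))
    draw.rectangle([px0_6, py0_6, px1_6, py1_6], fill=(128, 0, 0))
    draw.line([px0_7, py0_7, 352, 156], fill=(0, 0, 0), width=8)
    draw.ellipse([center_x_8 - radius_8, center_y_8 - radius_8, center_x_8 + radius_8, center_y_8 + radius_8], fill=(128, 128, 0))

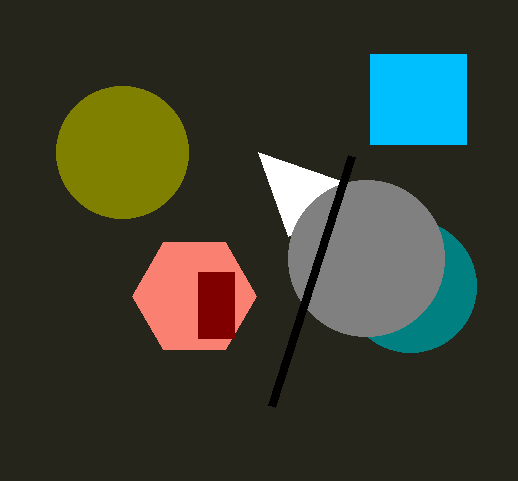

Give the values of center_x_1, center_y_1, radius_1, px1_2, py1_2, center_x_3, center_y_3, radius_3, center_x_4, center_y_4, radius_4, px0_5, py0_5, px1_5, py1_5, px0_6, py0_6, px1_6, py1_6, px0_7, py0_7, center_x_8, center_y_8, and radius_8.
center_x_1 = 194, center_y_1 = 296, radius_1 = 62, px1_2 = 288, py1_2 = 236, center_x_3 = 410, center_y_3 = 286, radius_3 = 66, center_x_4 = 366, center_y_4 = 258, radius_4 = 78, px0_5 = 370, py0_5 = 54, px1_5 = 466, py1_5 = 144, px0_6 = 198, py0_6 = 272, px1_6 = 234, py1_6 = 338, px0_7 = 272, py0_7 = 406, center_x_8 = 122, center_y_8 = 152, radius_8 = 66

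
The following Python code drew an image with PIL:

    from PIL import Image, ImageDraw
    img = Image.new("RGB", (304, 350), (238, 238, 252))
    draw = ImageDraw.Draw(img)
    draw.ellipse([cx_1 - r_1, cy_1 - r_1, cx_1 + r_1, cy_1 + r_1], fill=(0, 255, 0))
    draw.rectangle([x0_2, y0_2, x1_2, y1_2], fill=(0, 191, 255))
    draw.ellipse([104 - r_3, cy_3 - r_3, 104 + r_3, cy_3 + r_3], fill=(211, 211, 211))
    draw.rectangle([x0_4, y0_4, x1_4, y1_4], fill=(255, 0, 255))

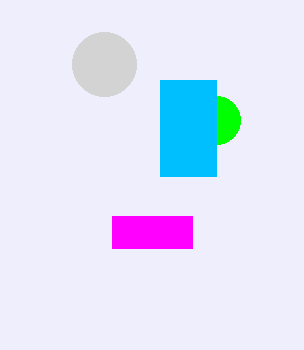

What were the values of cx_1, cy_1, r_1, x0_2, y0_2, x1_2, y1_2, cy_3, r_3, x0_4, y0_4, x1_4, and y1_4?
cx_1 = 216, cy_1 = 120, r_1 = 24, x0_2 = 160, y0_2 = 80, x1_2 = 216, y1_2 = 176, cy_3 = 64, r_3 = 32, x0_4 = 112, y0_4 = 216, x1_4 = 192, y1_4 = 248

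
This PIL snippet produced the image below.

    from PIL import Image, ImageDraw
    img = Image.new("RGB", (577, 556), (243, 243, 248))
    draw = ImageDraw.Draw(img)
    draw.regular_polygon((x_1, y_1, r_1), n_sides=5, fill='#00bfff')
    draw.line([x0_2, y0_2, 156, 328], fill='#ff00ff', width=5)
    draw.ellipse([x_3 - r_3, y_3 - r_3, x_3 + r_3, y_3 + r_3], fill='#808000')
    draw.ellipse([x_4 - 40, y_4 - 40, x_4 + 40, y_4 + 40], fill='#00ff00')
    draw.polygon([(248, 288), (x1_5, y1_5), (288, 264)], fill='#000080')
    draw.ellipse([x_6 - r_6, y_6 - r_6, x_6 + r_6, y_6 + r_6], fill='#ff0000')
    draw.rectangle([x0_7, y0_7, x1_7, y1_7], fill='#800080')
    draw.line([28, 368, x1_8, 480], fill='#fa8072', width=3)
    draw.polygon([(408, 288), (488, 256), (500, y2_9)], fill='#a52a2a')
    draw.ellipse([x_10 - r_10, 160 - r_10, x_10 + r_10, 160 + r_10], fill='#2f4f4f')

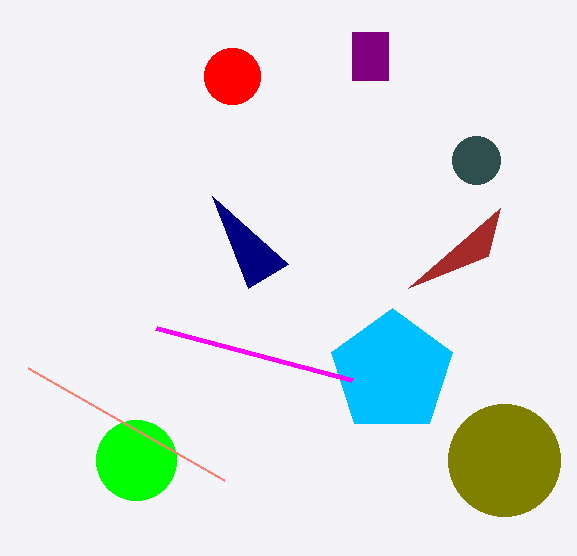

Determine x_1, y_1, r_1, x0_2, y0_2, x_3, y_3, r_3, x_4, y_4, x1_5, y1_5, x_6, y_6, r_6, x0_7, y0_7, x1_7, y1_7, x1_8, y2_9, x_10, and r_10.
x_1 = 392
y_1 = 372
r_1 = 64
x0_2 = 352
y0_2 = 380
x_3 = 504
y_3 = 460
r_3 = 56
x_4 = 136
y_4 = 460
x1_5 = 212
y1_5 = 196
x_6 = 232
y_6 = 76
r_6 = 28
x0_7 = 352
y0_7 = 32
x1_7 = 388
y1_7 = 80
x1_8 = 224
y2_9 = 208
x_10 = 476
r_10 = 24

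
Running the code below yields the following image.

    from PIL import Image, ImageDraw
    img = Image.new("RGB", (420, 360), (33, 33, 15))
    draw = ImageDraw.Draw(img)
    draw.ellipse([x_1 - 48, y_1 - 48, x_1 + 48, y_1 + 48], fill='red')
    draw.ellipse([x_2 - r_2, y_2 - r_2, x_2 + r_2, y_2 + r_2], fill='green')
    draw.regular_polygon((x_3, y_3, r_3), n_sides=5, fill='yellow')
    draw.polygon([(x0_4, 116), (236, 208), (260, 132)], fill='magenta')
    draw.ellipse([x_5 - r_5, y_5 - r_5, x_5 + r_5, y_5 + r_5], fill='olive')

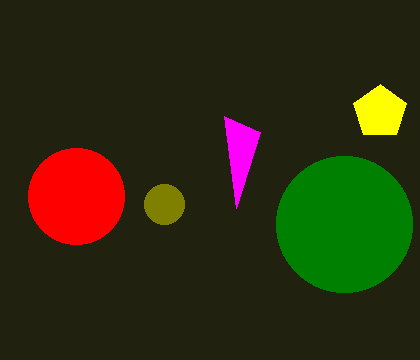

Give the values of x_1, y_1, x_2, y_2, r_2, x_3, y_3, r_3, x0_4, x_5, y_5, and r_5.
x_1 = 76
y_1 = 196
x_2 = 344
y_2 = 224
r_2 = 68
x_3 = 380
y_3 = 112
r_3 = 28
x0_4 = 224
x_5 = 164
y_5 = 204
r_5 = 20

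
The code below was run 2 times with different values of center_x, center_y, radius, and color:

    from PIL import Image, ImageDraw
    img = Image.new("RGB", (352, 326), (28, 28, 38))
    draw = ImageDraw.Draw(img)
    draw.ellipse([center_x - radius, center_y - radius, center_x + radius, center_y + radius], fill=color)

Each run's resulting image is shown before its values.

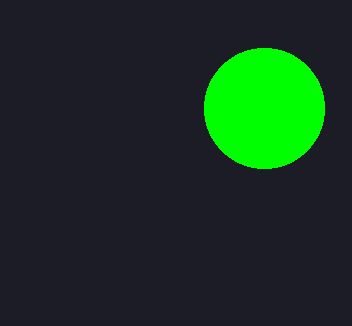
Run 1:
center_x = 264; center_y = 108; radius = 60; color = 'lime'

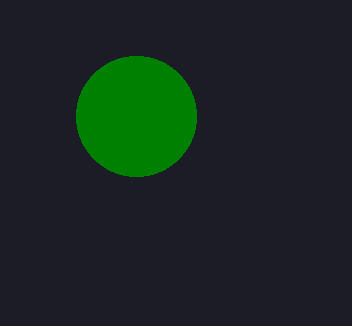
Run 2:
center_x = 136, center_y = 116, radius = 60, color = 'green'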